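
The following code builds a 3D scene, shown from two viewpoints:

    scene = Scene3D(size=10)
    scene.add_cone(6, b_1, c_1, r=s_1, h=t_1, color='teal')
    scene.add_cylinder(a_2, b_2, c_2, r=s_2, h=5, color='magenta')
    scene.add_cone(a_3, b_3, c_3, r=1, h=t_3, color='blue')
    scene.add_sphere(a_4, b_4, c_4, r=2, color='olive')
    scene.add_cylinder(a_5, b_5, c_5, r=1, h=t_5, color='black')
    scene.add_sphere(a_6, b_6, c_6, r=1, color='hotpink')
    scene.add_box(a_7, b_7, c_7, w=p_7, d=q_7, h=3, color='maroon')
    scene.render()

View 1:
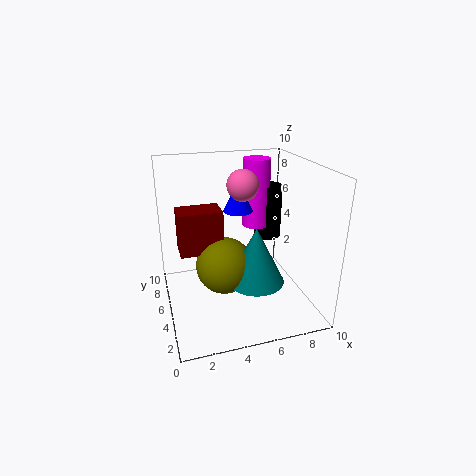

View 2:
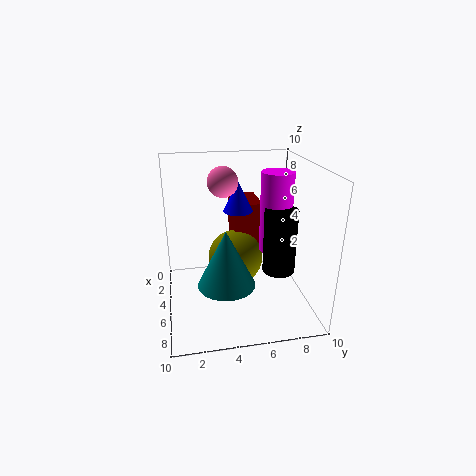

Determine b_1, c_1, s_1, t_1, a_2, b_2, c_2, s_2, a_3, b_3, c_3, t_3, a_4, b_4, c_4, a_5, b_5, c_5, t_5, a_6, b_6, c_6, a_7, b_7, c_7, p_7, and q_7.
b_1 = 4, c_1 = 2, s_1 = 2, t_1 = 4, a_2 = 7, b_2 = 7, c_2 = 5, s_2 = 1, a_3 = 5, b_3 = 5, c_3 = 7, t_3 = 2, a_4 = 4, b_4 = 5, c_4 = 3, a_5 = 8, b_5 = 7, c_5 = 4, t_5 = 4, a_6 = 5, b_6 = 4, c_6 = 9, a_7 = 1, b_7 = 5, c_7 = 4, p_7 = 3, q_7 = 2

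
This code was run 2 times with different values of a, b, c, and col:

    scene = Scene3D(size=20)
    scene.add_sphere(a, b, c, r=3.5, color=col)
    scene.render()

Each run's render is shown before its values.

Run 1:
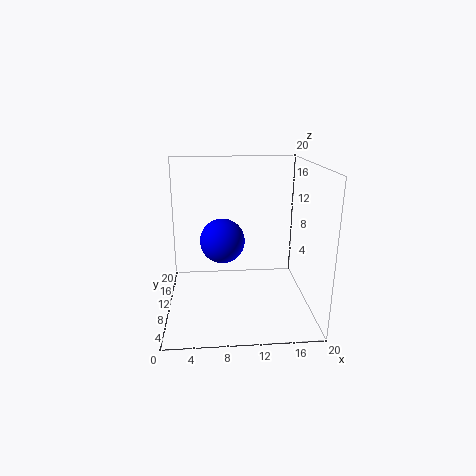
a = 8, b = 15.5, c = 7.5, col = 'blue'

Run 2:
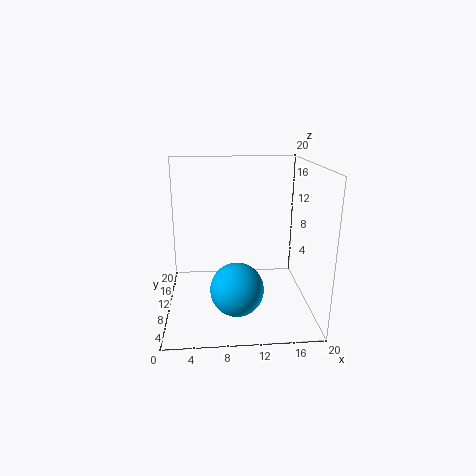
a = 9.5, b = 5.5, c = 4.5, col = 'deepskyblue'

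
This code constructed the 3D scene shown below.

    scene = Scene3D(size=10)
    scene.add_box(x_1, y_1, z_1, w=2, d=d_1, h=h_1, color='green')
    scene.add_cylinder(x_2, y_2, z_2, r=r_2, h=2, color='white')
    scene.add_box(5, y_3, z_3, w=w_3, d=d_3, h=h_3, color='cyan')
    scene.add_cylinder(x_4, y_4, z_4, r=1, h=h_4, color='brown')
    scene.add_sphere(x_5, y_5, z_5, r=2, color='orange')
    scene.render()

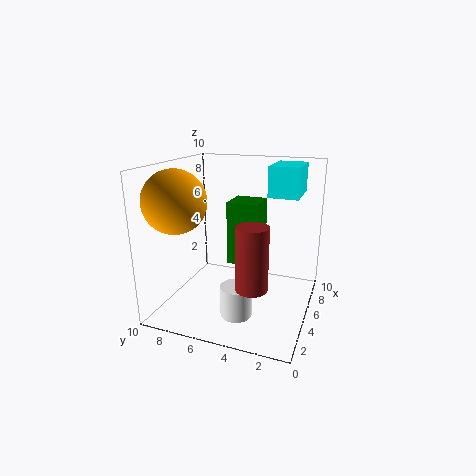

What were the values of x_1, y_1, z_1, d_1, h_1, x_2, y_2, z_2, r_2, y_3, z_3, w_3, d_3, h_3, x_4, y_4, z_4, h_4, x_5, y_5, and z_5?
x_1 = 3
y_1 = 3
z_1 = 4
d_1 = 2
h_1 = 4
x_2 = 2
y_2 = 4
z_2 = 1
r_2 = 1
y_3 = 1
z_3 = 8
w_3 = 3
d_3 = 2
h_3 = 2
x_4 = 2
y_4 = 3
z_4 = 3
h_4 = 4
x_5 = 2
y_5 = 8
z_5 = 8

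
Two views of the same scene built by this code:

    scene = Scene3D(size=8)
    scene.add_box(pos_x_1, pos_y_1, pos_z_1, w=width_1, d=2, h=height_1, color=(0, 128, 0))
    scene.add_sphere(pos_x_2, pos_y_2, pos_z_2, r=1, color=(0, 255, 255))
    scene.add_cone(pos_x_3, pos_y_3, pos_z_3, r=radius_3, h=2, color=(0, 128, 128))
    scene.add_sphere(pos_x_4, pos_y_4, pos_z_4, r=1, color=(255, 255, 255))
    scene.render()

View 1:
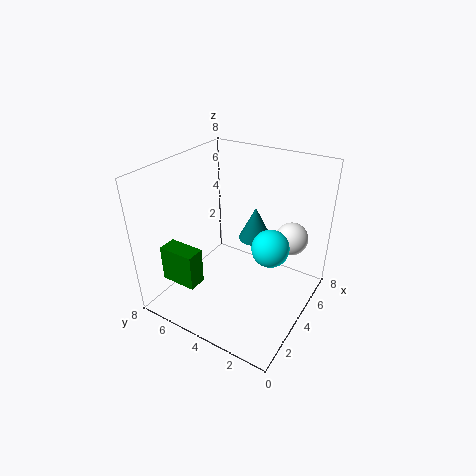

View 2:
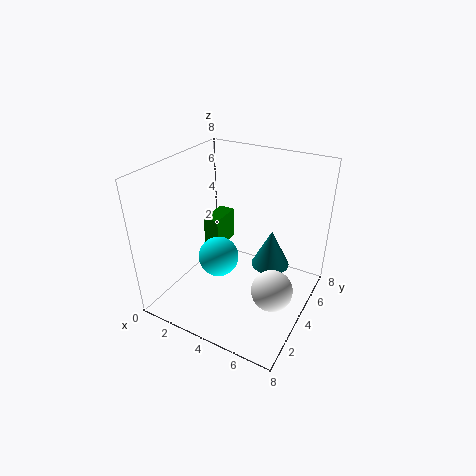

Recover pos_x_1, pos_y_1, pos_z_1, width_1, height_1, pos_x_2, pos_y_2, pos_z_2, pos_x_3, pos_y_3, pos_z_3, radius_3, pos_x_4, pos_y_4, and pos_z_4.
pos_x_1 = 1; pos_y_1 = 5; pos_z_1 = 2; width_1 = 1; height_1 = 2; pos_x_2 = 4; pos_y_2 = 2; pos_z_2 = 4; pos_x_3 = 6; pos_y_3 = 4; pos_z_3 = 3; radius_3 = 1; pos_x_4 = 7; pos_y_4 = 2; pos_z_4 = 3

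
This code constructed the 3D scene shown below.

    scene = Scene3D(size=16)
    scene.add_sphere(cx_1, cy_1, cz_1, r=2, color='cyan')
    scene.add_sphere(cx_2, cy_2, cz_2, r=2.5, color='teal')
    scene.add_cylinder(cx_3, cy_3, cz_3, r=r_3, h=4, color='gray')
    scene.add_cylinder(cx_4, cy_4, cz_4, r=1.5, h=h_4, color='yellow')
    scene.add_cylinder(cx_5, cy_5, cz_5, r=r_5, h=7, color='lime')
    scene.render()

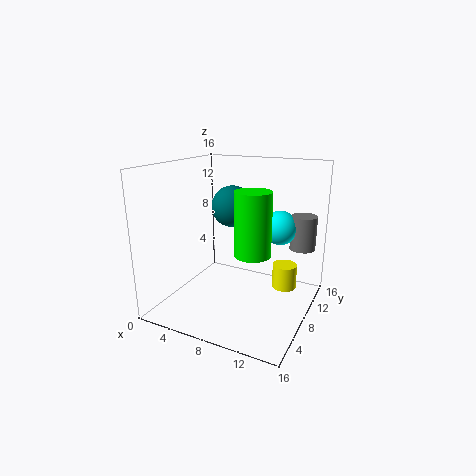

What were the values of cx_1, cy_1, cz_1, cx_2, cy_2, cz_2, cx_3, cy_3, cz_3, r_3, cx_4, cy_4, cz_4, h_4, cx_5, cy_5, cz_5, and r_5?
cx_1 = 11.5
cy_1 = 12
cz_1 = 8.5
cx_2 = 5.5
cy_2 = 11.5
cz_2 = 10.5
cx_3 = 14
cy_3 = 13
cz_3 = 6
r_3 = 1.5
cx_4 = 12
cy_4 = 13
cz_4 = 0.5
h_4 = 3
cx_5 = 10
cy_5 = 7.5
cz_5 = 6.5
r_5 = 2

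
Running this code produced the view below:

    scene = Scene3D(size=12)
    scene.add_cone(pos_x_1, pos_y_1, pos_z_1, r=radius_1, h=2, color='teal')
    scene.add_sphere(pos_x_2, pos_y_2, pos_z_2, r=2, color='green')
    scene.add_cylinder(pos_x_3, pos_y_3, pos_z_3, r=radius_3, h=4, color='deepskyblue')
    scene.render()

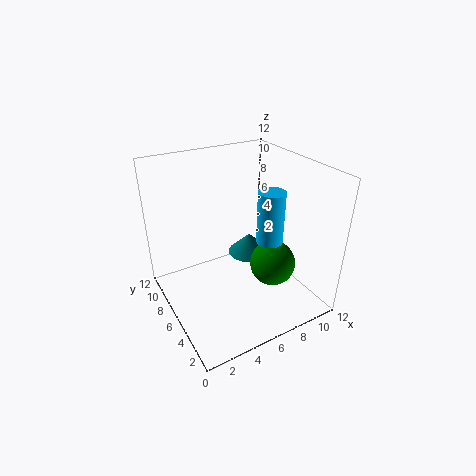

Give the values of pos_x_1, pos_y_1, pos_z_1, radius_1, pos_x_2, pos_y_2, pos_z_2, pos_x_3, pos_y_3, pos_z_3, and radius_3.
pos_x_1 = 9
pos_y_1 = 9
pos_z_1 = 2
radius_1 = 2
pos_x_2 = 9
pos_y_2 = 5
pos_z_2 = 3
pos_x_3 = 7
pos_y_3 = 3
pos_z_3 = 7
radius_3 = 1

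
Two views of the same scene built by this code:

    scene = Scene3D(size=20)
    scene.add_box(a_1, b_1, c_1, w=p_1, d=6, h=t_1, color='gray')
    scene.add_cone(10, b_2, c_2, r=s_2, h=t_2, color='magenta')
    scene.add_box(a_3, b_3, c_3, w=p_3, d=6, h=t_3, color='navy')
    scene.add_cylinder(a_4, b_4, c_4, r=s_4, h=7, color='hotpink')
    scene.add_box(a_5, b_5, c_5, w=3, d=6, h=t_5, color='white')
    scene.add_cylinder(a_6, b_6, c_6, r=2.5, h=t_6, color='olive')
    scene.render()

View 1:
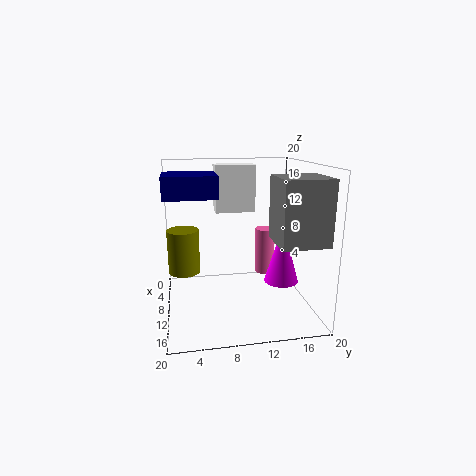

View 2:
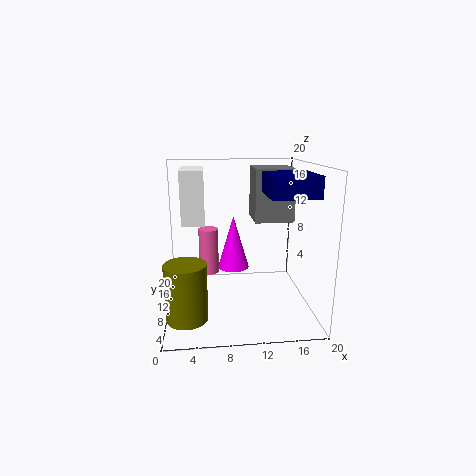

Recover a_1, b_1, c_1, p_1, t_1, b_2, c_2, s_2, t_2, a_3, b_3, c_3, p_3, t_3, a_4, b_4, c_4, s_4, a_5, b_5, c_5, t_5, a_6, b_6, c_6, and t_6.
a_1 = 13
b_1 = 13.5
c_1 = 11
p_1 = 6
t_1 = 8
b_2 = 16.5
c_2 = 3
s_2 = 2.5
t_2 = 8.5
a_3 = 12.5
b_3 = 0.5
c_3 = 17
p_3 = 5.5
t_3 = 2.5
a_4 = 6
b_4 = 15
c_4 = 3
s_4 = 1.5
a_5 = 2.5
b_5 = 7.5
c_5 = 12.5
t_5 = 7
a_6 = 3
b_6 = 2.5
c_6 = 2.5
t_6 = 7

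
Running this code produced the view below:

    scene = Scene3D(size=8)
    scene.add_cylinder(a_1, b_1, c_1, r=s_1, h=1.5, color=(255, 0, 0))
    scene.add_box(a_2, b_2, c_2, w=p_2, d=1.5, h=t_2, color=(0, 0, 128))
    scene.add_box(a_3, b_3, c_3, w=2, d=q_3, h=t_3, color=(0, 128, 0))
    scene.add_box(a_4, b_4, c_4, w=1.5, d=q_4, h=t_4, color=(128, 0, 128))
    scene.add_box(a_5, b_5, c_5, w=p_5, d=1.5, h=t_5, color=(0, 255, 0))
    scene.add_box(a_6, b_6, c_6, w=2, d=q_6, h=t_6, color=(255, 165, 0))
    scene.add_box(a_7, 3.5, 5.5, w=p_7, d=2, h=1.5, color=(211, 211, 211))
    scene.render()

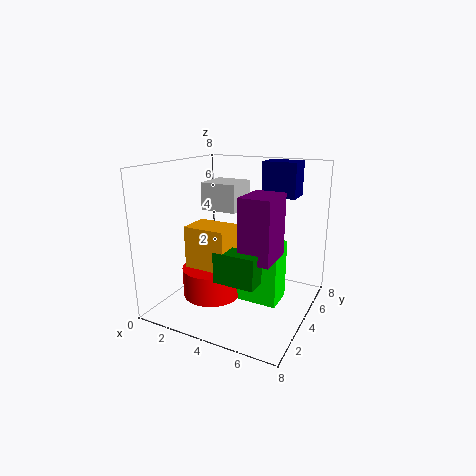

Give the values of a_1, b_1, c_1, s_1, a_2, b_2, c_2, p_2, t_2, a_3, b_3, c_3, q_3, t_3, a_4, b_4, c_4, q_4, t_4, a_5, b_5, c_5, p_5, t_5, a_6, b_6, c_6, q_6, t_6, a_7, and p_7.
a_1 = 3.5; b_1 = 2; c_1 = 1.5; s_1 = 1.5; a_2 = 4.5; b_2 = 6; c_2 = 6; p_2 = 2; t_2 = 2; a_3 = 4.5; b_3 = 0.5; c_3 = 3; q_3 = 1; t_3 = 1.5; a_4 = 5.5; b_4 = 1; c_4 = 4; q_4 = 2; t_4 = 3; a_5 = 4.5; b_5 = 2; c_5 = 1.5; p_5 = 2.5; t_5 = 3; a_6 = 3; b_6 = 0.5; c_6 = 3.5; q_6 = 1.5; t_6 = 2; a_7 = 2; p_7 = 2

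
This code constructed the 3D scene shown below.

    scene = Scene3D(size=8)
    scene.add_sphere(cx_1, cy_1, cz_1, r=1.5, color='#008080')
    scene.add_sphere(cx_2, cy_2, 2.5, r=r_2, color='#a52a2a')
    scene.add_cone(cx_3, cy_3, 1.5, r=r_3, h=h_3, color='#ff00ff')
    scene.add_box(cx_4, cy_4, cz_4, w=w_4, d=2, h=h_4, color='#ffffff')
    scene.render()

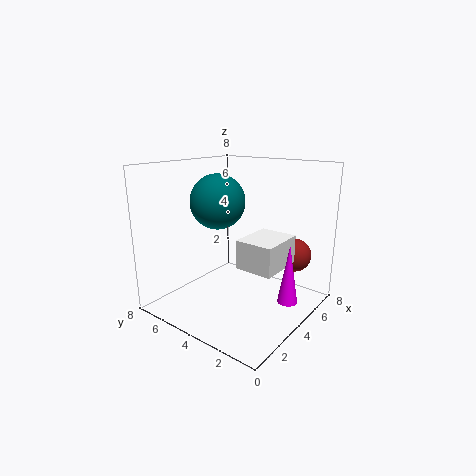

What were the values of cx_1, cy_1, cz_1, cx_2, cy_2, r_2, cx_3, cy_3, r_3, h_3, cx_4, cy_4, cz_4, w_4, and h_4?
cx_1 = 3.5
cy_1 = 5
cz_1 = 6
cx_2 = 7
cy_2 = 2
r_2 = 1
cx_3 = 3.5
cy_3 = 0.5
r_3 = 0.5
h_3 = 3
cx_4 = 2.5
cy_4 = 1
cz_4 = 3
w_4 = 2.5
h_4 = 1.5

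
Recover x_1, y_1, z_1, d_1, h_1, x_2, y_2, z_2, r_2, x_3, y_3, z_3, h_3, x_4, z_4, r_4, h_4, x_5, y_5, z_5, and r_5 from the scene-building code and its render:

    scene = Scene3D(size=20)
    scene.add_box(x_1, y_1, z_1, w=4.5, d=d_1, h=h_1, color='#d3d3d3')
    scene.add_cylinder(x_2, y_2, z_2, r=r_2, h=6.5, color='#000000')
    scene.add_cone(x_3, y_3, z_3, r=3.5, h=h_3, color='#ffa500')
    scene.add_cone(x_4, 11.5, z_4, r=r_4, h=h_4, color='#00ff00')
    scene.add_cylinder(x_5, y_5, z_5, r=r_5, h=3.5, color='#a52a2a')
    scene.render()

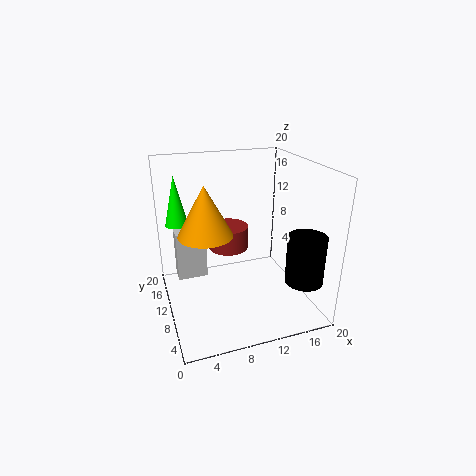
x_1 = 2, y_1 = 14.5, z_1 = 2, d_1 = 2.5, h_1 = 7.5, x_2 = 17, y_2 = 3.5, z_2 = 5.5, r_2 = 2.5, x_3 = 5, y_3 = 8, z_3 = 12, h_3 = 6.5, x_4 = 2, z_4 = 12.5, r_4 = 1.5, h_4 = 6.5, x_5 = 10, y_5 = 14.5, z_5 = 6.5, r_5 = 3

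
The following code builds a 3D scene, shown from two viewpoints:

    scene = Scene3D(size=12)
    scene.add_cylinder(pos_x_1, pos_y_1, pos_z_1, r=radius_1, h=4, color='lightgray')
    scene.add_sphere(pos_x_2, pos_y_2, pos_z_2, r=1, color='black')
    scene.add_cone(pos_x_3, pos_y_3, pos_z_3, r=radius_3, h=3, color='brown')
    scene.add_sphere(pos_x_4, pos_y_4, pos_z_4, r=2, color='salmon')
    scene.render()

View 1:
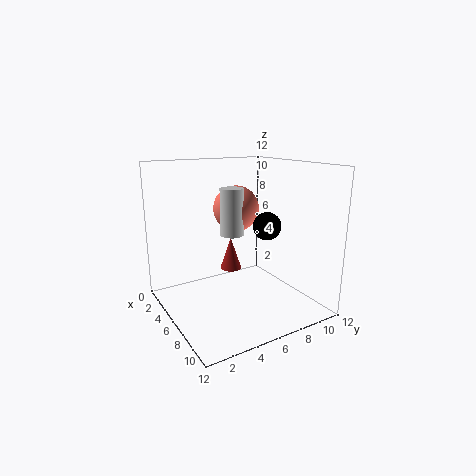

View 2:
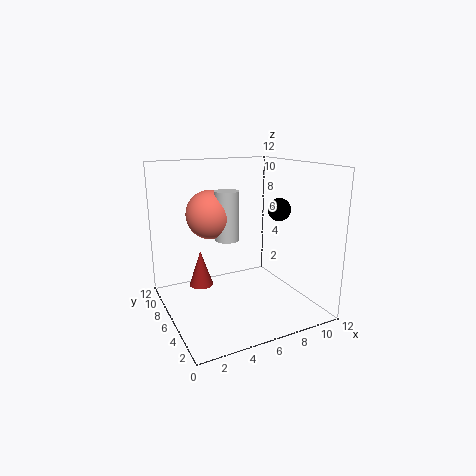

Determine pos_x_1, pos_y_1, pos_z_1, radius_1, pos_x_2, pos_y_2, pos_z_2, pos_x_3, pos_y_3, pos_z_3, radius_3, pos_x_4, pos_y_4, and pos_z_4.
pos_x_1 = 5, pos_y_1 = 6, pos_z_1 = 6, radius_1 = 1, pos_x_2 = 10, pos_y_2 = 6, pos_z_2 = 8, pos_x_3 = 3, pos_y_3 = 7, pos_z_3 = 2, radius_3 = 1, pos_x_4 = 4, pos_y_4 = 7, pos_z_4 = 8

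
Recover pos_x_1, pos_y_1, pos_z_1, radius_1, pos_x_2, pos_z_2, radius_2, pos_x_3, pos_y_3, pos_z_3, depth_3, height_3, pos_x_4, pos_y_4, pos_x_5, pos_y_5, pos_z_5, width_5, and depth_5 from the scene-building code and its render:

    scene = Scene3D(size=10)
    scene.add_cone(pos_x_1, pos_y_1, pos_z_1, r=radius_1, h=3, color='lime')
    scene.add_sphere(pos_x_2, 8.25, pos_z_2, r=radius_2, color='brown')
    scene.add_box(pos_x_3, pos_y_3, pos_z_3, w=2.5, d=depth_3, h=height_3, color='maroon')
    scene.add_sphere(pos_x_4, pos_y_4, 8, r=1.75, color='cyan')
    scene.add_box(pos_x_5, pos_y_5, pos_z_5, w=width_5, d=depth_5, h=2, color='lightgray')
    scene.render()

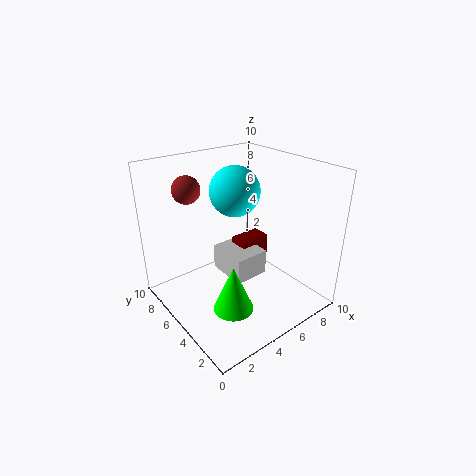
pos_x_1 = 2.5; pos_y_1 = 2.25; pos_z_1 = 2; radius_1 = 1.25; pos_x_2 = 3; pos_z_2 = 8; radius_2 = 1; pos_x_3 = 6.75; pos_y_3 = 6.5; pos_z_3 = 0.75; depth_3 = 1.5; height_3 = 2.5; pos_x_4 = 5.5; pos_y_4 = 6; pos_x_5 = 5.25; pos_y_5 = 5.25; pos_z_5 = 0.75; width_5 = 2.75; depth_5 = 3.25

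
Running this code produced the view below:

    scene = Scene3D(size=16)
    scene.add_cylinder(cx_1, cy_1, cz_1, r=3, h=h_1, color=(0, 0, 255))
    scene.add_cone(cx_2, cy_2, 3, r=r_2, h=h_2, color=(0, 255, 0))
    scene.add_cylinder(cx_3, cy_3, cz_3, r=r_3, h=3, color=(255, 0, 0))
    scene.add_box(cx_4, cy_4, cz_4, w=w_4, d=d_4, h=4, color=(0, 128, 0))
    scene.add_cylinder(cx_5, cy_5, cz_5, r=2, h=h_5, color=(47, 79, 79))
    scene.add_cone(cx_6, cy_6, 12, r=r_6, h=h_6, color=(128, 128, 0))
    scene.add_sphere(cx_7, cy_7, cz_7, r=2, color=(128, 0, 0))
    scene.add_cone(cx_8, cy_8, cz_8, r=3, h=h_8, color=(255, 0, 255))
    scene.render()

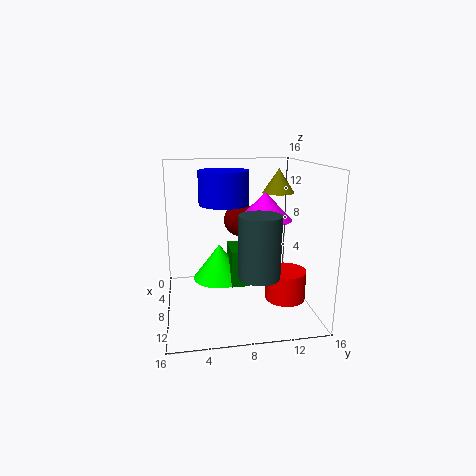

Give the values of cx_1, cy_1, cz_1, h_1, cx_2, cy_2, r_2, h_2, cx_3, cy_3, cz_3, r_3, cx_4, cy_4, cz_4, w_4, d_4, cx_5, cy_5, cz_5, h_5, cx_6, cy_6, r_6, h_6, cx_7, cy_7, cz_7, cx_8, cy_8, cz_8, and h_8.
cx_1 = 4; cy_1 = 7; cz_1 = 11; h_1 = 4; cx_2 = 7; cy_2 = 6; r_2 = 3; h_2 = 4; cx_3 = 13; cy_3 = 12; cz_3 = 3; r_3 = 2; cx_4 = 6; cy_4 = 7; cz_4 = 3; w_4 = 4; d_4 = 2; cx_5 = 14; cy_5 = 9; cz_5 = 6; h_5 = 6; cx_6 = 3; cy_6 = 14; r_6 = 2; h_6 = 3; cx_7 = 4; cy_7 = 9; cz_7 = 9; cx_8 = 8; cy_8 = 11; cz_8 = 10; h_8 = 3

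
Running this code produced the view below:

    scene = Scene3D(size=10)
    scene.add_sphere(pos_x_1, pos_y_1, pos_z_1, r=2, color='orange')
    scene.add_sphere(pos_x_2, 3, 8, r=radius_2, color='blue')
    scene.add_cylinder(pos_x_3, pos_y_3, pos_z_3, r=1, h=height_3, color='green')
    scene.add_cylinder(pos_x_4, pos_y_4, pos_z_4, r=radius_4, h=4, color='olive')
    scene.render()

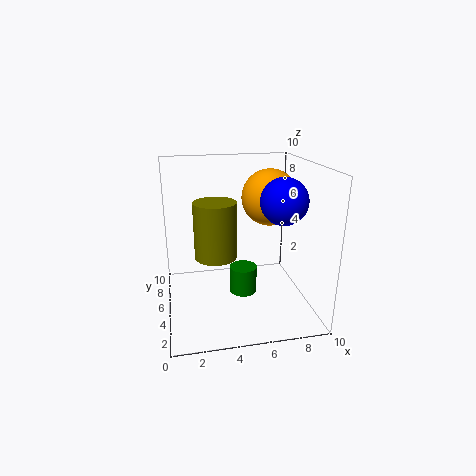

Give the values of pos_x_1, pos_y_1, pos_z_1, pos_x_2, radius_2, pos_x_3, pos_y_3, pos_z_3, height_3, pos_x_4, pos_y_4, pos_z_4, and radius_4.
pos_x_1 = 7.5; pos_y_1 = 6; pos_z_1 = 7.5; pos_x_2 = 7.5; radius_2 = 1.5; pos_x_3 = 5.5; pos_y_3 = 5.5; pos_z_3 = 0.5; height_3 = 2; pos_x_4 = 3.5; pos_y_4 = 5.5; pos_z_4 = 3.5; radius_4 = 1.5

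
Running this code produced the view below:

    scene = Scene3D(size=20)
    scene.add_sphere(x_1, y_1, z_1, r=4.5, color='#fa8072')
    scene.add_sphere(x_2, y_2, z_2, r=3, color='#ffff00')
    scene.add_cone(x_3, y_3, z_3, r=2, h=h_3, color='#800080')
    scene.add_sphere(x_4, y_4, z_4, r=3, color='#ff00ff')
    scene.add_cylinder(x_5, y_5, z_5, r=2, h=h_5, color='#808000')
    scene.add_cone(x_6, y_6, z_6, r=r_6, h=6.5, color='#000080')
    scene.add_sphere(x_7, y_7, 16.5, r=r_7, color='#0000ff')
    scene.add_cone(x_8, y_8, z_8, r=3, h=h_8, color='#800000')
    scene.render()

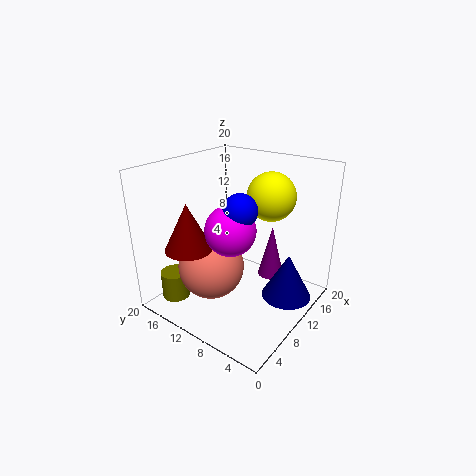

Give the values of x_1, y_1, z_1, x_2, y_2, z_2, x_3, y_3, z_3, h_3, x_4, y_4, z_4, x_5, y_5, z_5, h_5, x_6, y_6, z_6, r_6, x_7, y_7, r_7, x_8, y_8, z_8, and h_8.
x_1 = 6.5, y_1 = 12, z_1 = 6.5, x_2 = 10, y_2 = 5, z_2 = 17, x_3 = 16, y_3 = 8, z_3 = 2, h_3 = 8, x_4 = 4.5, y_4 = 7, z_4 = 14, x_5 = 4.5, y_5 = 17.5, z_5 = 0.5, h_5 = 4, x_6 = 13, y_6 = 3.5, z_6 = 1.5, r_6 = 3.5, x_7 = 5, y_7 = 6, r_7 = 2, x_8 = 3, y_8 = 12.5, z_8 = 10.5, h_8 = 6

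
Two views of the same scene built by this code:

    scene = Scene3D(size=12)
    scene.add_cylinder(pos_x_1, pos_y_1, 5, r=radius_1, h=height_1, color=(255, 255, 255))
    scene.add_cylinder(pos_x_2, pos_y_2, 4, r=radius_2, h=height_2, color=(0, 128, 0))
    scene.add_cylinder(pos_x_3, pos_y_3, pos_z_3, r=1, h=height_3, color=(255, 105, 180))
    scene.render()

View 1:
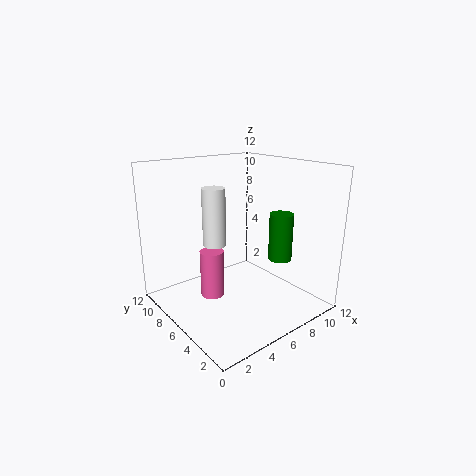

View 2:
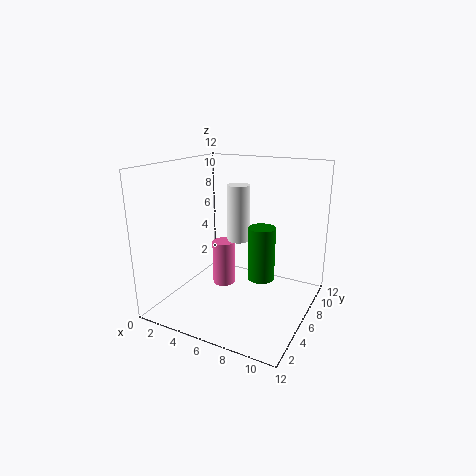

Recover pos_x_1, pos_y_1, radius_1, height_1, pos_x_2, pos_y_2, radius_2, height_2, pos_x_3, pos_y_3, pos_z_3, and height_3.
pos_x_1 = 5, pos_y_1 = 8, radius_1 = 1, height_1 = 5, pos_x_2 = 9, pos_y_2 = 4, radius_2 = 1, height_2 = 4, pos_x_3 = 4, pos_y_3 = 7, pos_z_3 = 1, height_3 = 4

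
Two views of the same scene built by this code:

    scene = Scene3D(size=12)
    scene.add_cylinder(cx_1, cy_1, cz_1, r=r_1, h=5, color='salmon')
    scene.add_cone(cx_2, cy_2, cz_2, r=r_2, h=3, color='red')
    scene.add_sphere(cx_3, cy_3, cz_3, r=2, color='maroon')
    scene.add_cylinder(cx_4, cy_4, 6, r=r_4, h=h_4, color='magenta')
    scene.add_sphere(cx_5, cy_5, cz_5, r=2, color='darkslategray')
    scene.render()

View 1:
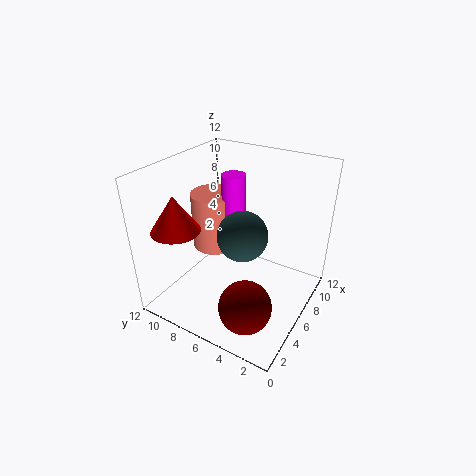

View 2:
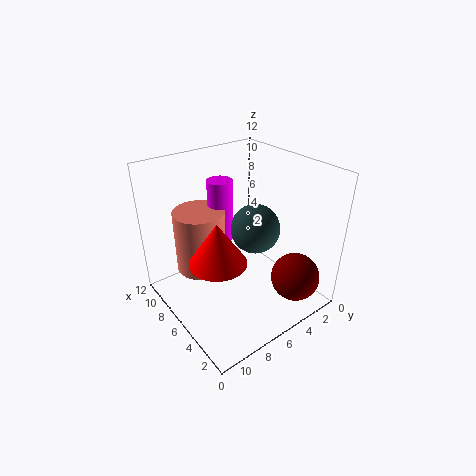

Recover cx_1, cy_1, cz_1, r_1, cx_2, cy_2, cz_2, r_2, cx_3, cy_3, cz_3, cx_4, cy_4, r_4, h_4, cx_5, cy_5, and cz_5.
cx_1 = 7
cy_1 = 9
cz_1 = 4
r_1 = 2
cx_2 = 3
cy_2 = 10
cz_2 = 7
r_2 = 2
cx_3 = 2
cy_3 = 3
cz_3 = 3
cx_4 = 7
cy_4 = 7
r_4 = 1
h_4 = 5
cx_5 = 5
cy_5 = 5
cz_5 = 7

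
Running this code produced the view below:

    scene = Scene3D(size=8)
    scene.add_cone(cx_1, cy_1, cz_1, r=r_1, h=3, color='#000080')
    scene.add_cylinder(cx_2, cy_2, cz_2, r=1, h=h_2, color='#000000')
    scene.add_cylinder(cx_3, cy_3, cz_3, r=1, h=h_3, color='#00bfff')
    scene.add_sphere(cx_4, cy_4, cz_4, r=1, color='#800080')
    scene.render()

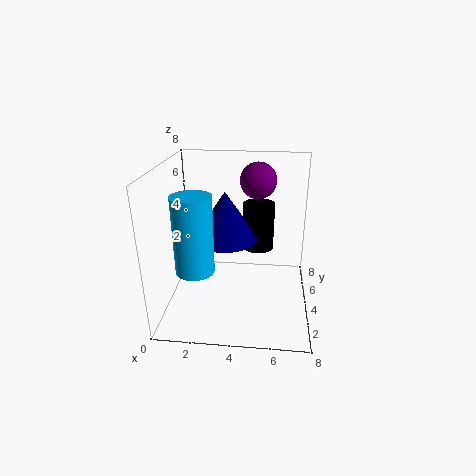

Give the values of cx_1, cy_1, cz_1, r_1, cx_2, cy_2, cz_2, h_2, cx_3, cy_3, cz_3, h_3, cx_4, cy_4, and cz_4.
cx_1 = 3, cy_1 = 6, cz_1 = 3, r_1 = 2, cx_2 = 5, cy_2 = 7, cz_2 = 2, h_2 = 3, cx_3 = 2, cy_3 = 2, cz_3 = 3, h_3 = 4, cx_4 = 5, cy_4 = 5, cz_4 = 7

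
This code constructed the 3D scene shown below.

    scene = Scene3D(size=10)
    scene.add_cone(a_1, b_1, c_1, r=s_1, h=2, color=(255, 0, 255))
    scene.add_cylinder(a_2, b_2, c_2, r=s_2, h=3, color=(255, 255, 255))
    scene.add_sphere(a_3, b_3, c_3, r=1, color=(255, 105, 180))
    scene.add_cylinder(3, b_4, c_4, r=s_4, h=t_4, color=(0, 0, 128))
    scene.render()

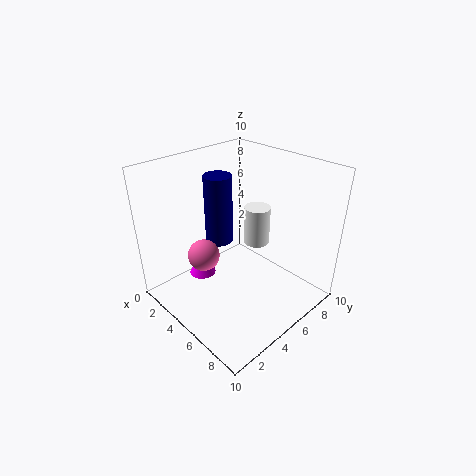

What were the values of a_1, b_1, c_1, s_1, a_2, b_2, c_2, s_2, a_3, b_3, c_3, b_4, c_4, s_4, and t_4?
a_1 = 2; b_1 = 4; c_1 = 1; s_1 = 1; a_2 = 4; b_2 = 8; c_2 = 3; s_2 = 1; a_3 = 5; b_3 = 2; c_3 = 5; b_4 = 5; c_4 = 4; s_4 = 1; t_4 = 5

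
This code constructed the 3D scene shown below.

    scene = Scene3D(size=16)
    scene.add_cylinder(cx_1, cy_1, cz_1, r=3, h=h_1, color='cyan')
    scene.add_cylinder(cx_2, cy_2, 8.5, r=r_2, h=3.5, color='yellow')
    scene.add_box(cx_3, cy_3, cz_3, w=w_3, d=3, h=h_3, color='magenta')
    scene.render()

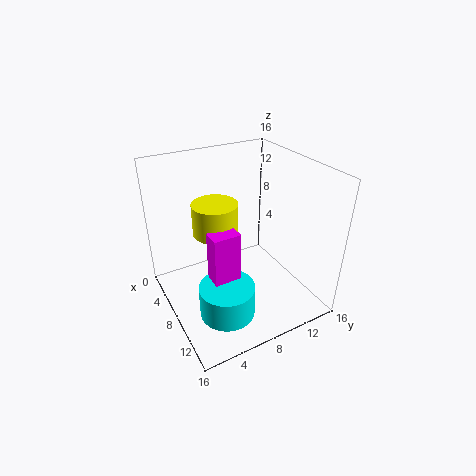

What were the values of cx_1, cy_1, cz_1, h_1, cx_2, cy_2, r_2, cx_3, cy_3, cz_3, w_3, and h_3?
cx_1 = 11; cy_1 = 5; cz_1 = 1; h_1 = 3.5; cx_2 = 6.5; cy_2 = 6; r_2 = 2.5; cx_3 = 8.5; cy_3 = 4; cz_3 = 4; w_3 = 2; h_3 = 6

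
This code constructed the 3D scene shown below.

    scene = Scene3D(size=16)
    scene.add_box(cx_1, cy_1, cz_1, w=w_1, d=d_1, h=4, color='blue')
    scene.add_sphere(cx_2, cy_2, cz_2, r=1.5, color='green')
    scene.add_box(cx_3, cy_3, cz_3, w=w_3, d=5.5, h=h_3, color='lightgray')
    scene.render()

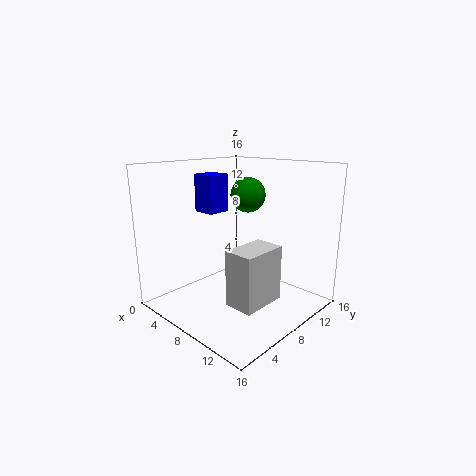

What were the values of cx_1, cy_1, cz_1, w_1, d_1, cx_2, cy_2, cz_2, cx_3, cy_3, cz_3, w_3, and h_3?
cx_1 = 4.5, cy_1 = 5, cz_1 = 11, w_1 = 2.5, d_1 = 2.5, cx_2 = 13, cy_2 = 4, cz_2 = 14, cx_3 = 8, cy_3 = 6, cz_3 = 0.5, w_3 = 3.5, h_3 = 6.5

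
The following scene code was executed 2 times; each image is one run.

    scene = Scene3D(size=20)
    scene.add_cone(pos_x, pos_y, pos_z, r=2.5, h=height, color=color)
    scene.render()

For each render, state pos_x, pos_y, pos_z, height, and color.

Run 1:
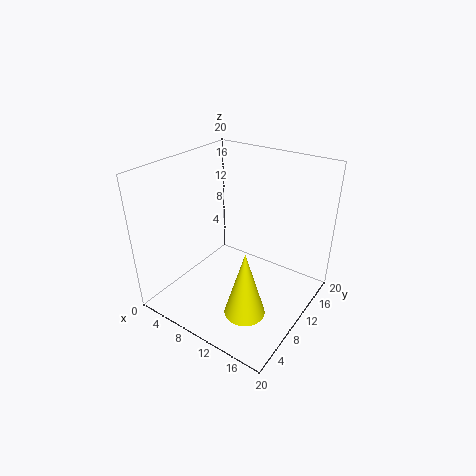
pos_x = 15.5
pos_y = 3.5
pos_z = 4.5
height = 8.5
color = 'yellow'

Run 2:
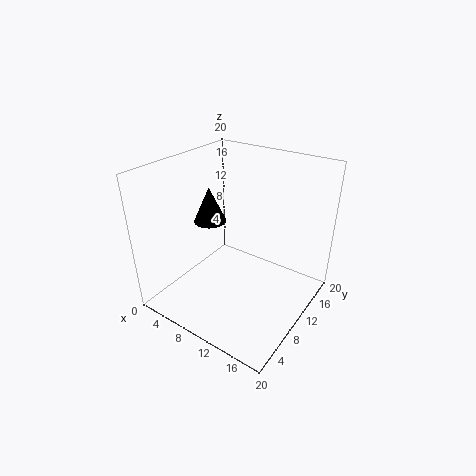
pos_x = 3
pos_y = 12.5
pos_z = 9.5
height = 5.5
color = 'black'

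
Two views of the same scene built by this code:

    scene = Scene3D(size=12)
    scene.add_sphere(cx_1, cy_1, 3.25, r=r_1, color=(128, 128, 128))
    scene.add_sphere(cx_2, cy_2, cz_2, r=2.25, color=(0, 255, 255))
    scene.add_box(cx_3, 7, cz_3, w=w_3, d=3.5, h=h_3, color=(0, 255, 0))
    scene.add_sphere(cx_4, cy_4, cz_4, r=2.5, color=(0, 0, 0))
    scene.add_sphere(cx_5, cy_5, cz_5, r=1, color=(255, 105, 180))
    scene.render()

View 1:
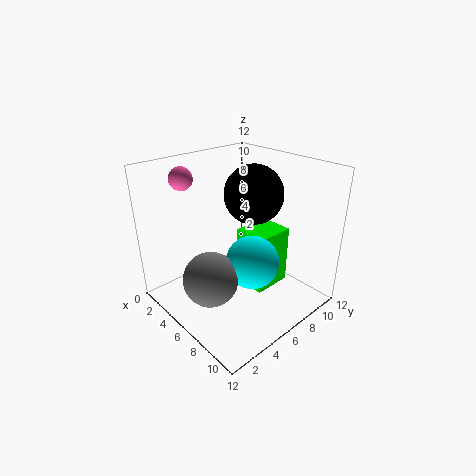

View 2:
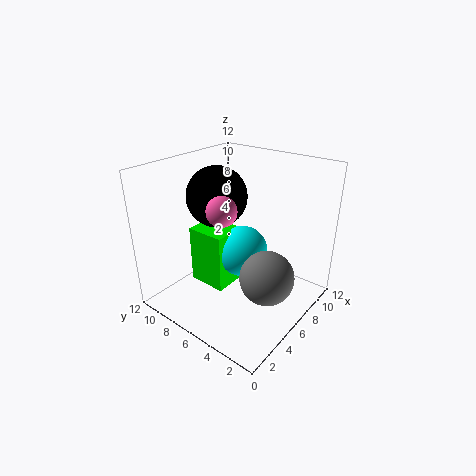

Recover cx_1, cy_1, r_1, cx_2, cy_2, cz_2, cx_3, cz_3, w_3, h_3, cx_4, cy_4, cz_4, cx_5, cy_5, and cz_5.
cx_1 = 6; cy_1 = 3; r_1 = 2.25; cx_2 = 7.25; cy_2 = 6.5; cz_2 = 4; cx_3 = 4.75; cz_3 = 0.75; w_3 = 3; h_3 = 5.25; cx_4 = 5.75; cy_4 = 8; cz_4 = 9.25; cx_5 = 1.5; cy_5 = 3.75; cz_5 = 10.5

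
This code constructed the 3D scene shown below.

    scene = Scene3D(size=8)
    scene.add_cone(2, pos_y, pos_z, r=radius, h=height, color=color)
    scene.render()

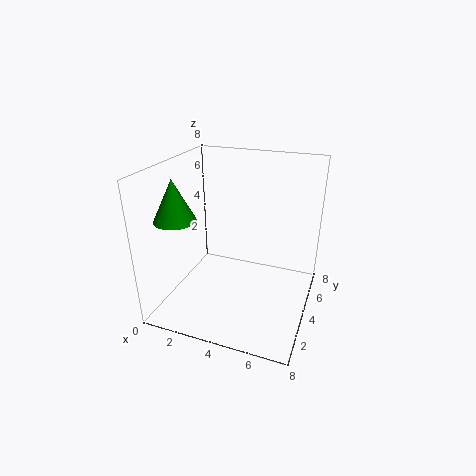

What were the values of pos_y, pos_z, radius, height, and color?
pos_y = 1; pos_z = 6; radius = 1; height = 2; color = 'green'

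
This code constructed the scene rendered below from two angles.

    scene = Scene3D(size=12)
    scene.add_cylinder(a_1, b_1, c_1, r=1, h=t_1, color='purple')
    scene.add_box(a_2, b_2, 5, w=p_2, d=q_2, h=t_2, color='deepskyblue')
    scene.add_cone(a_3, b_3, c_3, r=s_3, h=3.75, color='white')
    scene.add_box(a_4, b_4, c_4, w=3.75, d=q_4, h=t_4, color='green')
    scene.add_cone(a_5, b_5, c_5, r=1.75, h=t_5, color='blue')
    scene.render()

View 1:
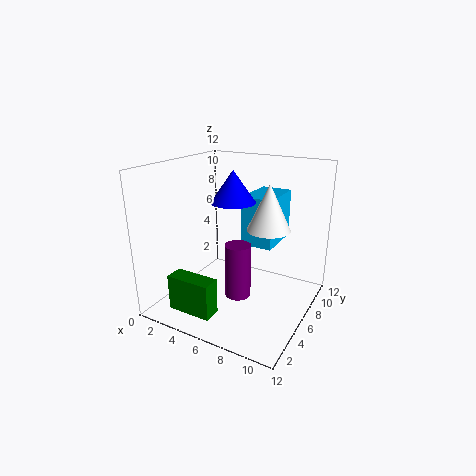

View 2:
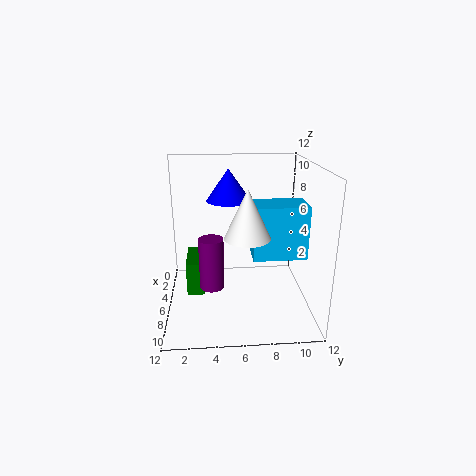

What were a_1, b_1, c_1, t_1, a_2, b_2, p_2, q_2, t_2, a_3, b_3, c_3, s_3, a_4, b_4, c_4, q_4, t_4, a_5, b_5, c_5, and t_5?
a_1 = 7.25
b_1 = 3.75
c_1 = 2.25
t_1 = 4.25
a_2 = 5.75
b_2 = 7
p_2 = 2.75
q_2 = 4.25
t_2 = 4.25
a_3 = 8.5
b_3 = 6.5
c_3 = 7
s_3 = 1.75
a_4 = 2
b_4 = 1.5
c_4 = 0.5
q_4 = 1.5
t_4 = 3
a_5 = 6
b_5 = 5.25
c_5 = 9.25
t_5 = 2.5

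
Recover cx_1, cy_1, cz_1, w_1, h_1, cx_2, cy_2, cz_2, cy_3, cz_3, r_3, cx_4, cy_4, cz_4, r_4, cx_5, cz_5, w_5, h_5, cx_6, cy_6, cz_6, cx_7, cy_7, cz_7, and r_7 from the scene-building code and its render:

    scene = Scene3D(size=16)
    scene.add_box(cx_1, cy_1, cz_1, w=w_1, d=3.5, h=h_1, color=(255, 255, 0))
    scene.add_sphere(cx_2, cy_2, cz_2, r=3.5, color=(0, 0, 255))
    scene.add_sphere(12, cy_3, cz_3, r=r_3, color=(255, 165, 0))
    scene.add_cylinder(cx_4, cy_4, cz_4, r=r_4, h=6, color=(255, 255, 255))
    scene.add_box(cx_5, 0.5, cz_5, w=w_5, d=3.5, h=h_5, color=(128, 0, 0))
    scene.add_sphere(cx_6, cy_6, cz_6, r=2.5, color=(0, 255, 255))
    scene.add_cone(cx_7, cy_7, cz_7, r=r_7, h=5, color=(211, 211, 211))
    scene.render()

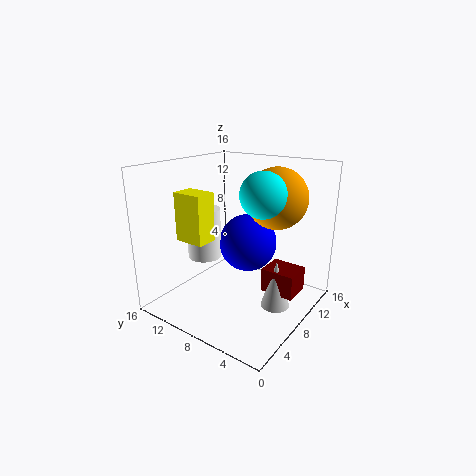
cx_1 = 4.5; cy_1 = 10.5; cz_1 = 7.5; w_1 = 2.5; h_1 = 5.5; cx_2 = 11.5; cy_2 = 9; cz_2 = 6; cy_3 = 5.5; cz_3 = 12; r_3 = 3.5; cx_4 = 8; cy_4 = 13; cz_4 = 4.5; r_4 = 2; cx_5 = 6.5; cz_5 = 3.5; w_5 = 3; h_5 = 2.5; cx_6 = 9; cy_6 = 5.5; cz_6 = 13; cx_7 = 7; cy_7 = 2.5; cz_7 = 2; r_7 = 1.5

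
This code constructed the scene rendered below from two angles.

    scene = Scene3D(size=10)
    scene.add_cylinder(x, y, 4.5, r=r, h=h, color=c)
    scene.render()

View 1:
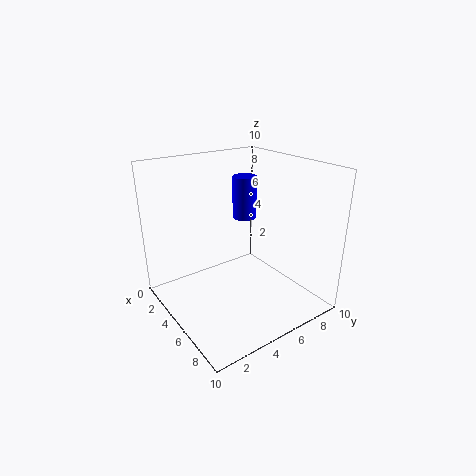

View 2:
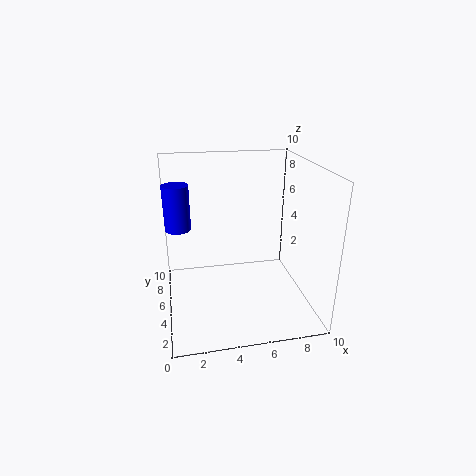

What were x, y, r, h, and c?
x = 1; y = 8.5; r = 1; h = 3.5; c = 'blue'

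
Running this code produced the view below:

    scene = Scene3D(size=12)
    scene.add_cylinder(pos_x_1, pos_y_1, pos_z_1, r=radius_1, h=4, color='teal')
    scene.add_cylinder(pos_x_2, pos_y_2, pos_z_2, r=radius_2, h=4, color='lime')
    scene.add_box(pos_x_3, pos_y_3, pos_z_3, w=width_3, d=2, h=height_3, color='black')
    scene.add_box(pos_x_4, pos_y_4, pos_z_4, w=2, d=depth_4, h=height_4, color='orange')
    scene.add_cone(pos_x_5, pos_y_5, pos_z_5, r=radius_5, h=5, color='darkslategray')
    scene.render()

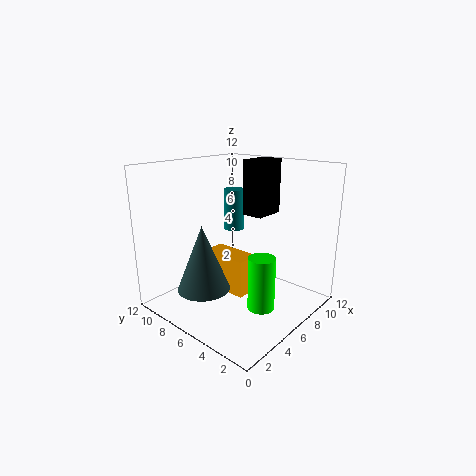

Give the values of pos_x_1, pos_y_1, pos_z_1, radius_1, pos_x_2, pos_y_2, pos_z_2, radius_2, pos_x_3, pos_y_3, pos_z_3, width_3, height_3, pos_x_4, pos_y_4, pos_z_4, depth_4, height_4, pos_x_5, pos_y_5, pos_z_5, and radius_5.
pos_x_1 = 10; pos_y_1 = 10; pos_z_1 = 5; radius_1 = 1; pos_x_2 = 4; pos_y_2 = 2; pos_z_2 = 2; radius_2 = 1; pos_x_3 = 9; pos_y_3 = 6; pos_z_3 = 7; width_3 = 3; height_3 = 5; pos_x_4 = 4; pos_y_4 = 4; pos_z_4 = 2; depth_4 = 4; height_4 = 3; pos_x_5 = 2; pos_y_5 = 6; pos_z_5 = 3; radius_5 = 2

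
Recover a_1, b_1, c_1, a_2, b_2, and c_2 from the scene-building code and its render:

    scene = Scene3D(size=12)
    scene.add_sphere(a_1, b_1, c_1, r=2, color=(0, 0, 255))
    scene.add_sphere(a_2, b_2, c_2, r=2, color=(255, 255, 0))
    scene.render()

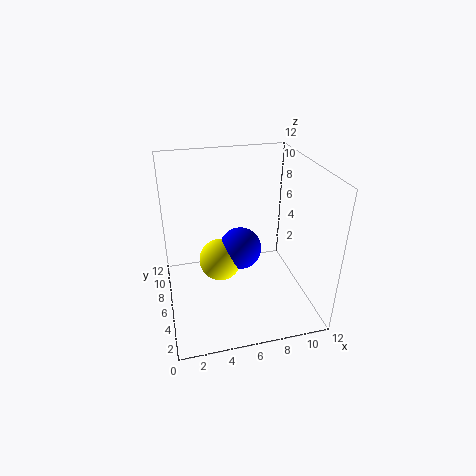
a_1 = 7
b_1 = 9
c_1 = 3
a_2 = 5
b_2 = 9
c_2 = 2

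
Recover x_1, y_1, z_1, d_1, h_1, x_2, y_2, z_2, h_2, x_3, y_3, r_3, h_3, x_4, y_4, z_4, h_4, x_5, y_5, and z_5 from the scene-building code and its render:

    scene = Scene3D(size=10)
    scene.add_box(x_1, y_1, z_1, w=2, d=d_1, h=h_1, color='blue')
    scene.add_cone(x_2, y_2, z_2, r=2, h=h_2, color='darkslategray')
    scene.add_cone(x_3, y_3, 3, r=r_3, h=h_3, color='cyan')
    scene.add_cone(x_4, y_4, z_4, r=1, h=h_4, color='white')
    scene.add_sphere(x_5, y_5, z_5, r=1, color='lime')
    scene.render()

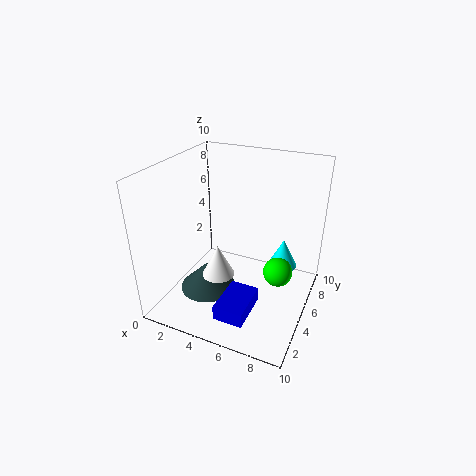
x_1 = 5; y_1 = 1; z_1 = 1; d_1 = 3; h_1 = 1; x_2 = 3; y_2 = 4; z_2 = 1; h_2 = 2; x_3 = 8; y_3 = 6; r_3 = 1; h_3 = 2; x_4 = 5; y_4 = 2; z_4 = 4; h_4 = 2; x_5 = 8; y_5 = 5; z_5 = 3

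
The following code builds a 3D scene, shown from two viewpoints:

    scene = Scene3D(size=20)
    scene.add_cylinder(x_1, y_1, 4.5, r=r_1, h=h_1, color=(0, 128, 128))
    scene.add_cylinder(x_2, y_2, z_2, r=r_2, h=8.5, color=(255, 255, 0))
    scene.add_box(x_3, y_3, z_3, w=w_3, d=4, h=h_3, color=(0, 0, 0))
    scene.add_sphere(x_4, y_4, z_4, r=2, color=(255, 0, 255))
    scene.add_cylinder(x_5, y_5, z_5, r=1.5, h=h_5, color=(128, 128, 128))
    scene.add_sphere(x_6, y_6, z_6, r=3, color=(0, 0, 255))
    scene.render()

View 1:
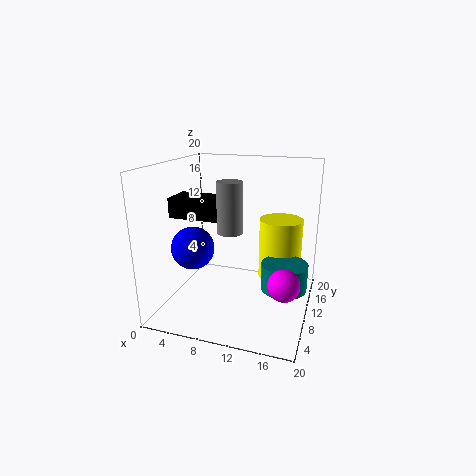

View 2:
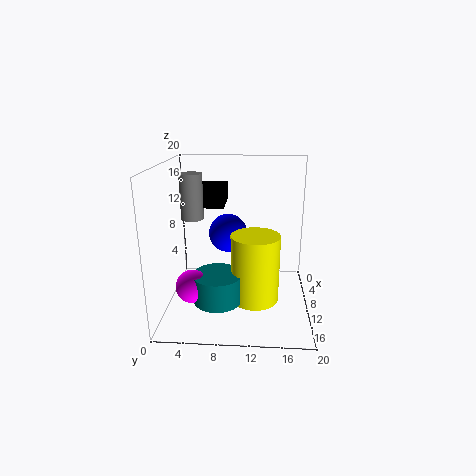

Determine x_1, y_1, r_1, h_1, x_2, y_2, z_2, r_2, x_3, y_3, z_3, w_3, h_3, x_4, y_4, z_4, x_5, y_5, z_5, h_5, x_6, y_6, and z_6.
x_1 = 17; y_1 = 8; r_1 = 3; h_1 = 3.5; x_2 = 15.5; y_2 = 12.5; z_2 = 4; r_2 = 3; x_3 = 3; y_3 = 4; z_3 = 14; w_3 = 6.5; h_3 = 2.5; x_4 = 17.5; y_4 = 5; z_4 = 6.5; x_5 = 11; y_5 = 4; z_5 = 13; h_5 = 6; x_6 = 4; y_6 = 8; z_6 = 8.5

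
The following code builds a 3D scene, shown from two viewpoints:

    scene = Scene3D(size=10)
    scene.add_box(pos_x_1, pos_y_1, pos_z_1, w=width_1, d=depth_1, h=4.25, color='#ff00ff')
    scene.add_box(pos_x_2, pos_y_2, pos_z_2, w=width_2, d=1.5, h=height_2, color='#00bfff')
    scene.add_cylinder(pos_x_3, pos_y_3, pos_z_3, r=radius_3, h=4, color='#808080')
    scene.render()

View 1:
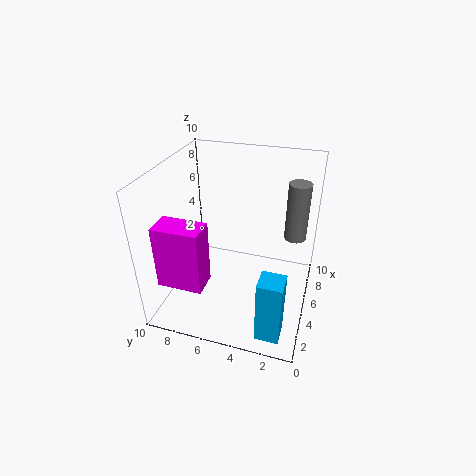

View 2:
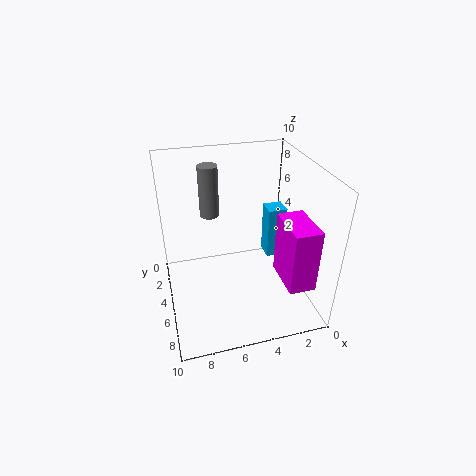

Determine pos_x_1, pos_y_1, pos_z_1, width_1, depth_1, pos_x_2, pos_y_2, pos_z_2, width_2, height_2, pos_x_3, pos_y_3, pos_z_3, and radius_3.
pos_x_1 = 1, pos_y_1 = 6.25, pos_z_1 = 3, width_1 = 1.75, depth_1 = 3, pos_x_2 = 0.25, pos_y_2 = 1, pos_z_2 = 1, width_2 = 1.5, height_2 = 4.25, pos_x_3 = 6.25, pos_y_3 = 1.25, pos_z_3 = 5, radius_3 = 0.75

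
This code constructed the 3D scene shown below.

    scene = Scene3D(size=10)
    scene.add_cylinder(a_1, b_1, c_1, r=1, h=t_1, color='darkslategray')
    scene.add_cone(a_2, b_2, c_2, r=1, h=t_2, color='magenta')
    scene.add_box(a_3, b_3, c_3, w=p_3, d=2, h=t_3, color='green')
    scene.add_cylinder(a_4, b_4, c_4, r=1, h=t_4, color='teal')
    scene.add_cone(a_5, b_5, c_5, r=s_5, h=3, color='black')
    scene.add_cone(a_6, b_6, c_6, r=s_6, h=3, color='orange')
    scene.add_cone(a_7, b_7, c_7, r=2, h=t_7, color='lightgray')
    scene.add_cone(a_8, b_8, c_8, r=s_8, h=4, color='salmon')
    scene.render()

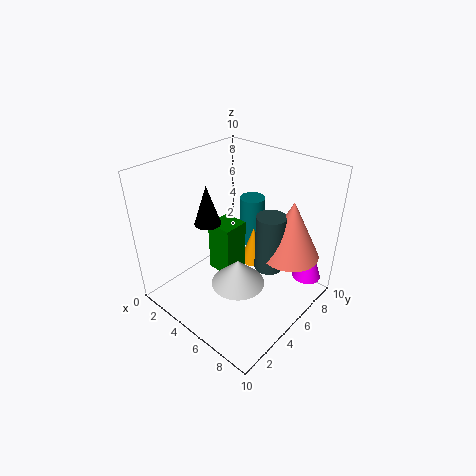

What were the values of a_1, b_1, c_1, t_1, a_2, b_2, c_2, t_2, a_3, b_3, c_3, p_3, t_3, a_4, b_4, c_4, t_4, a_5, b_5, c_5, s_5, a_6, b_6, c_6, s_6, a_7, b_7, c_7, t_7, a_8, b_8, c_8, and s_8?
a_1 = 7; b_1 = 6; c_1 = 3; t_1 = 4; a_2 = 9; b_2 = 8; c_2 = 2; t_2 = 3; a_3 = 2; b_3 = 5; c_3 = 1; p_3 = 2; t_3 = 4; a_4 = 3; b_4 = 9; c_4 = 2; t_4 = 4; a_5 = 2; b_5 = 5; c_5 = 5; s_5 = 1; a_6 = 4; b_6 = 8; c_6 = 1; s_6 = 1; a_7 = 5; b_7 = 5; c_7 = 1; t_7 = 2; a_8 = 8; b_8 = 7; c_8 = 4; s_8 = 2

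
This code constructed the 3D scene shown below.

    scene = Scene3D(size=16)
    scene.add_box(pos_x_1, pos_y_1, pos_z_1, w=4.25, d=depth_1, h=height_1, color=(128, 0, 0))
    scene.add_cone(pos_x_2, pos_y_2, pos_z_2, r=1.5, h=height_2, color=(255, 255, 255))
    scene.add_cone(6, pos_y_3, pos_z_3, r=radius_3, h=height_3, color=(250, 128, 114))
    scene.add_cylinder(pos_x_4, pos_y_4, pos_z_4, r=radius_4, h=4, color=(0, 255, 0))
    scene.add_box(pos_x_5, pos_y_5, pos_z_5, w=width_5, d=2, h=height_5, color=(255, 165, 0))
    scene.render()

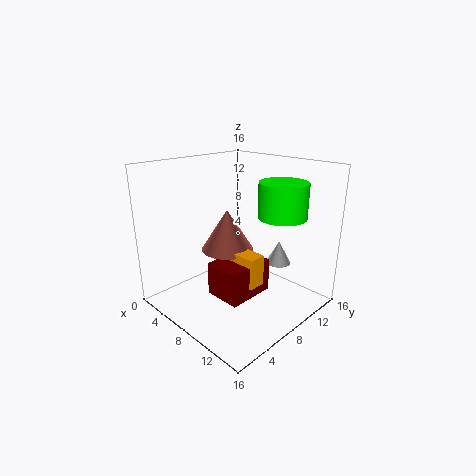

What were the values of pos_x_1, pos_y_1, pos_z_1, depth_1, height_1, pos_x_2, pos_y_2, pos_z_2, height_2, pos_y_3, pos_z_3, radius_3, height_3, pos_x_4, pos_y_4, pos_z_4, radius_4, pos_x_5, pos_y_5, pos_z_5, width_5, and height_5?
pos_x_1 = 6.5
pos_y_1 = 4.75
pos_z_1 = 1.75
depth_1 = 5.5
height_1 = 3.75
pos_x_2 = 9.75
pos_y_2 = 13.25
pos_z_2 = 3.75
height_2 = 2.75
pos_y_3 = 8.25
pos_z_3 = 6
radius_3 = 3
height_3 = 4.75
pos_x_4 = 10.75
pos_y_4 = 12.25
pos_z_4 = 10
radius_4 = 2.75
pos_x_5 = 7.75
pos_y_5 = 7
pos_z_5 = 3
width_5 = 3.25
height_5 = 3.5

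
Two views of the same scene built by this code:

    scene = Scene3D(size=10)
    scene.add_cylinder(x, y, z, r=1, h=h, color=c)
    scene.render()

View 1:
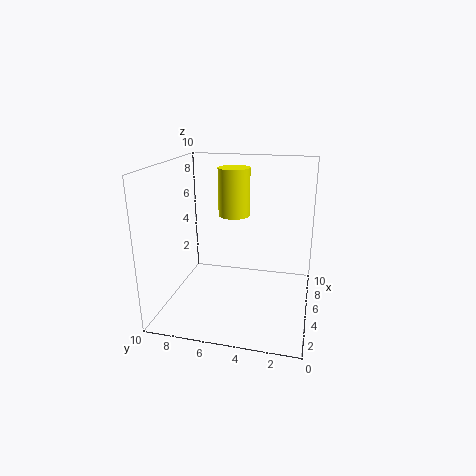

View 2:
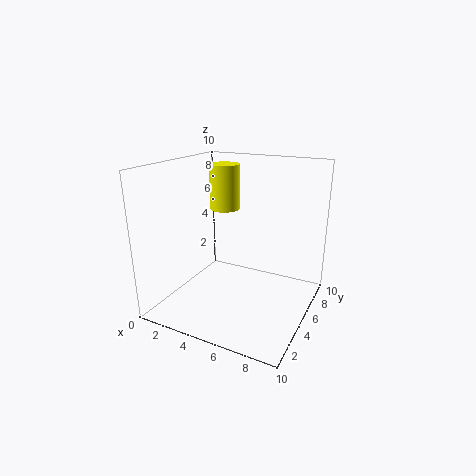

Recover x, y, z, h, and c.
x = 4; y = 5; z = 7; h = 3; c = 'yellow'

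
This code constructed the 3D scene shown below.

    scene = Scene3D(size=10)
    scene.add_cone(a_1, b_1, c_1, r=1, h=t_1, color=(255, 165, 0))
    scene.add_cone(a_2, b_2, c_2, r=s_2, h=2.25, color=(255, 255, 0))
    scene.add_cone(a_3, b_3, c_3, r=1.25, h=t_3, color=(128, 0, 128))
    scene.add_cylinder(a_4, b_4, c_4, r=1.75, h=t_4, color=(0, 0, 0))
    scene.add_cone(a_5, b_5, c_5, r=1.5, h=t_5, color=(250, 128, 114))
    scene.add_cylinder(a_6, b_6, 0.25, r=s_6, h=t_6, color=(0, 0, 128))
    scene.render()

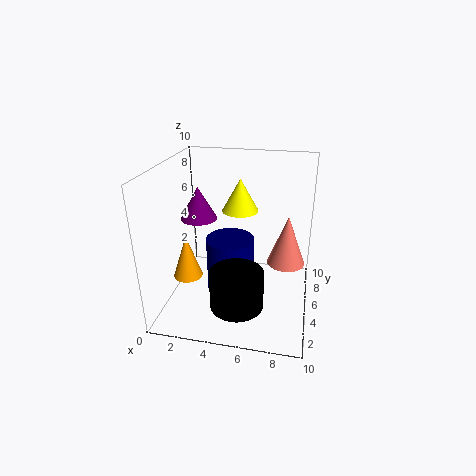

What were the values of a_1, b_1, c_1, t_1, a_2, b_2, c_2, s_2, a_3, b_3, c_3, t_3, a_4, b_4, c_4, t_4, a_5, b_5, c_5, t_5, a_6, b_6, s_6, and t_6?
a_1 = 1.75, b_1 = 3.5, c_1 = 2.5, t_1 = 3, a_2 = 5, b_2 = 5.75, c_2 = 6.75, s_2 = 1.25, a_3 = 2.25, b_3 = 5, c_3 = 6.25, t_3 = 2.25, a_4 = 5.5, b_4 = 2.25, c_4 = 1.5, t_4 = 2.5, a_5 = 8.25, b_5 = 8.25, c_5 = 1.5, t_5 = 4, a_6 = 4.25, b_6 = 5.75, s_6 = 1.75, t_6 = 4.25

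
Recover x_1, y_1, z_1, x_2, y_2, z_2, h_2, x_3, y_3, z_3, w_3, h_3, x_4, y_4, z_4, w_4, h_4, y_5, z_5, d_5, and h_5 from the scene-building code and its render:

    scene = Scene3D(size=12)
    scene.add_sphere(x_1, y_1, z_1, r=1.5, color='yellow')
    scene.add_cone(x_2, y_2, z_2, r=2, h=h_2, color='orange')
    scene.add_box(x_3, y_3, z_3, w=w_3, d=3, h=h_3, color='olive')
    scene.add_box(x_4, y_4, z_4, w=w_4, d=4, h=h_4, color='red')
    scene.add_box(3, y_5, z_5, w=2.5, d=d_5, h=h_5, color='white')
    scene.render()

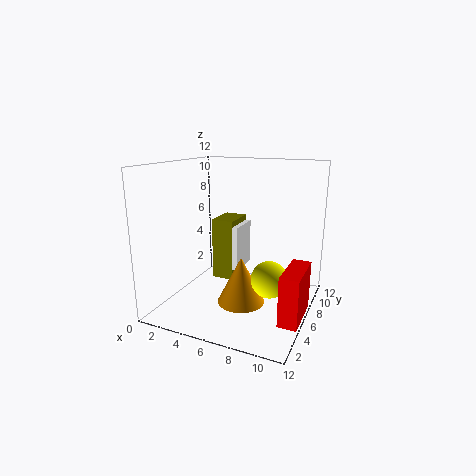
x_1 = 9
y_1 = 5.5
z_1 = 3
x_2 = 6.5
y_2 = 5.5
z_2 = 0.5
h_2 = 4
x_3 = 3
y_3 = 7
z_3 = 1.5
w_3 = 2
h_3 = 5.5
x_4 = 10.5
y_4 = 3
z_4 = 0.5
w_4 = 1.5
h_4 = 4
y_5 = 7
z_5 = 2.5
d_5 = 3
h_5 = 4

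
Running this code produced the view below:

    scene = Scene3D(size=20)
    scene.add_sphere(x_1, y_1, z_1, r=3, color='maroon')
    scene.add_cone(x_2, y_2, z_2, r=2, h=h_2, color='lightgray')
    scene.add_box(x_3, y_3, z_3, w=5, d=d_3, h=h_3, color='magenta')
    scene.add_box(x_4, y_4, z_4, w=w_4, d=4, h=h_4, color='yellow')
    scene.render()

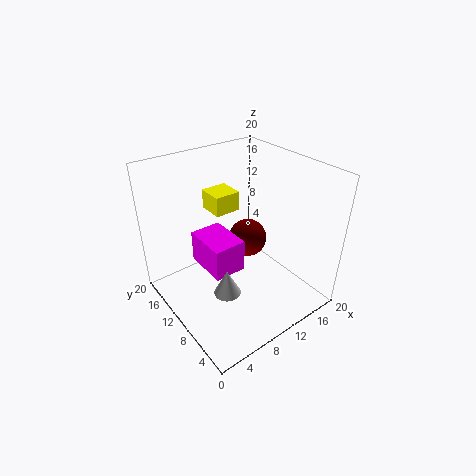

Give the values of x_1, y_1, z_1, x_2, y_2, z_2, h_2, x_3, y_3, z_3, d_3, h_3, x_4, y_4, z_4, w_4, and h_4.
x_1 = 15, y_1 = 14, z_1 = 6, x_2 = 8, y_2 = 10, z_2 = 1, h_2 = 4, x_3 = 7, y_3 = 11, z_3 = 3, d_3 = 7, h_3 = 5, x_4 = 10, y_4 = 15, z_4 = 11, w_4 = 4, h_4 = 3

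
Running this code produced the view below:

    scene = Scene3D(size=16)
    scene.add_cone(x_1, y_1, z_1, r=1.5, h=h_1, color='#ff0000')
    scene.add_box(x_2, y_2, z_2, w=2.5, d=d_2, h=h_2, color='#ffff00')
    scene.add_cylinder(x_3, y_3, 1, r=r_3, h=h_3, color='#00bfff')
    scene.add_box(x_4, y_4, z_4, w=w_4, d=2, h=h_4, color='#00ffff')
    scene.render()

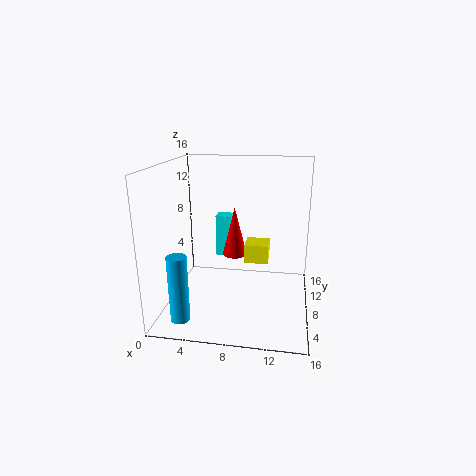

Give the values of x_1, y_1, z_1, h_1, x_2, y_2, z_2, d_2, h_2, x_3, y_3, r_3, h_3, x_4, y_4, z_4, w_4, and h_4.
x_1 = 7; y_1 = 11.5; z_1 = 4.5; h_1 = 6; x_2 = 9; y_2 = 6; z_2 = 6; d_2 = 2.5; h_2 = 2; x_3 = 3; y_3 = 2; r_3 = 1; h_3 = 7; x_4 = 4; y_4 = 14; z_4 = 3; w_4 = 2; h_4 = 5.5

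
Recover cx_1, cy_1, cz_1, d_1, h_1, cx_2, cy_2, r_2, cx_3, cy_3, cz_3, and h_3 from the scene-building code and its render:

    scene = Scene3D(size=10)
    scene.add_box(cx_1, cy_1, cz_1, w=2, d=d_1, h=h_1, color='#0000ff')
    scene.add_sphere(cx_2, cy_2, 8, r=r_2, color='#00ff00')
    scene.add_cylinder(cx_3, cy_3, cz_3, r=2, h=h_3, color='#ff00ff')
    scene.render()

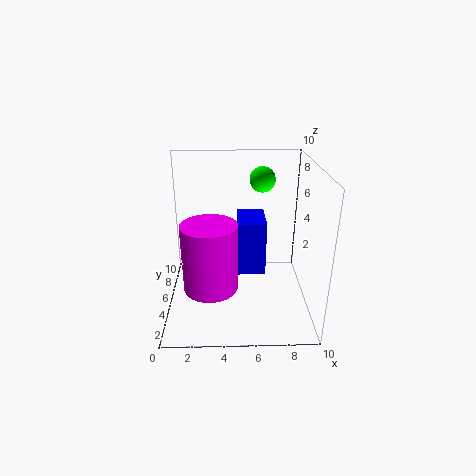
cx_1 = 5; cy_1 = 5; cz_1 = 2; d_1 = 3; h_1 = 4; cx_2 = 7; cy_2 = 9; r_2 = 1; cx_3 = 3; cy_3 = 5; cz_3 = 1; h_3 = 5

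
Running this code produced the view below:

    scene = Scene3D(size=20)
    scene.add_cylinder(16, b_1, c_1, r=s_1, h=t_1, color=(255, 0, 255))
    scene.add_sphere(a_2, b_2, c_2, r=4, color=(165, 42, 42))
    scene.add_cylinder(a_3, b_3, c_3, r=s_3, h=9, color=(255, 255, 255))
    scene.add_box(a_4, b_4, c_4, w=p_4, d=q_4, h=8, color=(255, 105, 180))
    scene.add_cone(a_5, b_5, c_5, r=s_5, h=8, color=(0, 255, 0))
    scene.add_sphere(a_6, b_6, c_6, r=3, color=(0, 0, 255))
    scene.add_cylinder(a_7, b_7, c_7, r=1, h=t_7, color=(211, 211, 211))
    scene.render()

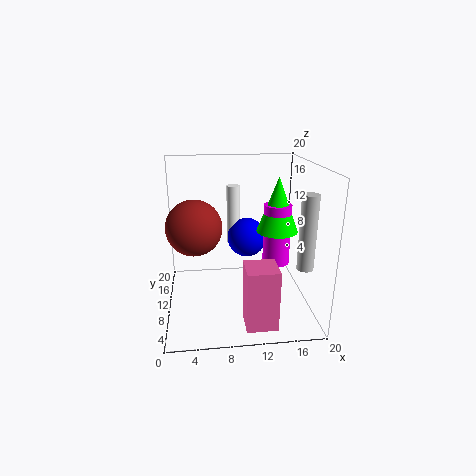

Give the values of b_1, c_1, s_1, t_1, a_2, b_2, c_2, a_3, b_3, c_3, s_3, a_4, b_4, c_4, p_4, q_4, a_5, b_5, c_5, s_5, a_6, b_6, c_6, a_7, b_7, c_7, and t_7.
b_1 = 12, c_1 = 5, s_1 = 2, t_1 = 9, a_2 = 4, b_2 = 12, c_2 = 11, a_3 = 10, b_3 = 16, c_3 = 7, s_3 = 1, a_4 = 10, b_4 = 1, c_4 = 1, p_4 = 4, q_4 = 4, a_5 = 16, b_5 = 12, c_5 = 10, s_5 = 3, a_6 = 12, b_6 = 15, c_6 = 8, a_7 = 17, b_7 = 2, c_7 = 9, t_7 = 9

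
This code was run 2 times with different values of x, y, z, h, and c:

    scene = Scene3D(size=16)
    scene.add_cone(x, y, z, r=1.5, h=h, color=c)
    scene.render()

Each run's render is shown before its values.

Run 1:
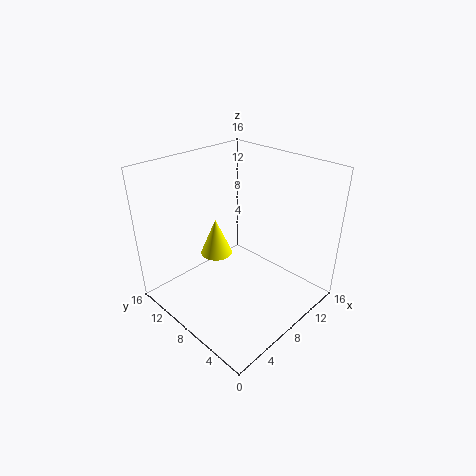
x = 3.5
y = 6.5
z = 9
h = 3.5
c = 'yellow'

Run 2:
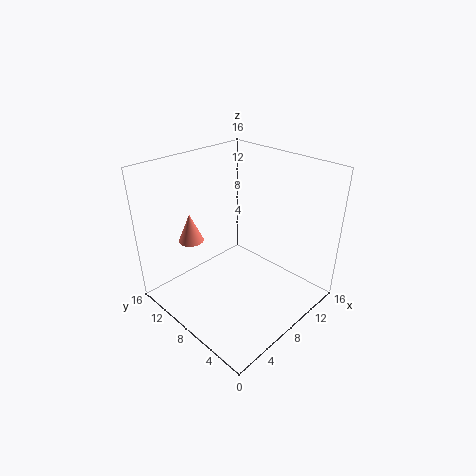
x = 6
y = 14
z = 6
h = 3.5
c = 'salmon'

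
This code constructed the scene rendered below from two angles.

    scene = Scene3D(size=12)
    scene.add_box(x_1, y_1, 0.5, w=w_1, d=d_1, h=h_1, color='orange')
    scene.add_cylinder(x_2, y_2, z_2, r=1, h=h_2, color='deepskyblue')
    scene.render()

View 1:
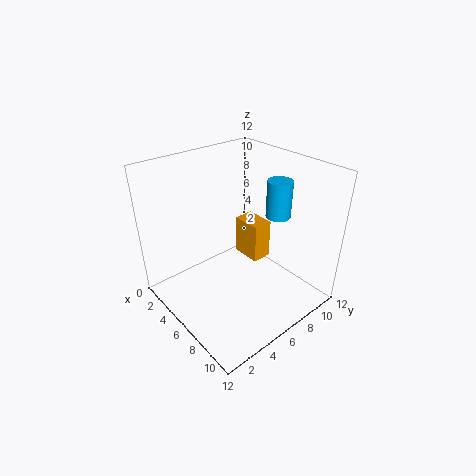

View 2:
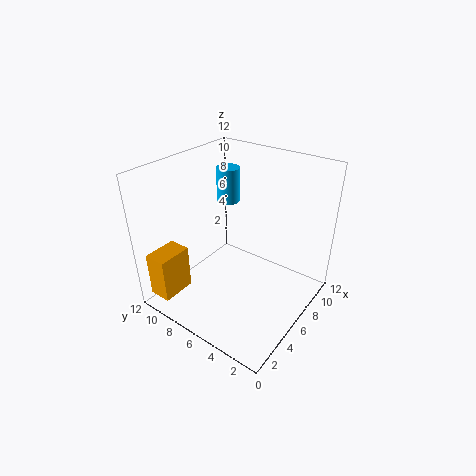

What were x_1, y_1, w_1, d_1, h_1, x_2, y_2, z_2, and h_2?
x_1 = 1, y_1 = 10, w_1 = 3, d_1 = 2, h_1 = 4, x_2 = 8, y_2 = 8.5, z_2 = 8, h_2 = 3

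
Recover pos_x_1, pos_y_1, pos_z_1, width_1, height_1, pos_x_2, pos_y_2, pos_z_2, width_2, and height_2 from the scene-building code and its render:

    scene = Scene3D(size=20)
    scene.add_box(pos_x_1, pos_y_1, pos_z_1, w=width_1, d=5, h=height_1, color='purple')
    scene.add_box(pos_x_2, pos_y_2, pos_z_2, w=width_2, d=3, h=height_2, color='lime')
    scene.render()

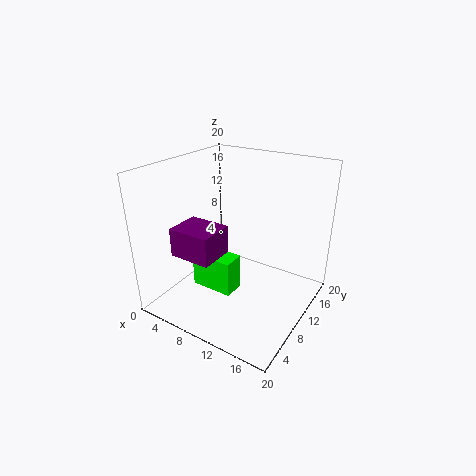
pos_x_1 = 3; pos_y_1 = 4; pos_z_1 = 8; width_1 = 6; height_1 = 4; pos_x_2 = 5; pos_y_2 = 6; pos_z_2 = 3; width_2 = 6; height_2 = 5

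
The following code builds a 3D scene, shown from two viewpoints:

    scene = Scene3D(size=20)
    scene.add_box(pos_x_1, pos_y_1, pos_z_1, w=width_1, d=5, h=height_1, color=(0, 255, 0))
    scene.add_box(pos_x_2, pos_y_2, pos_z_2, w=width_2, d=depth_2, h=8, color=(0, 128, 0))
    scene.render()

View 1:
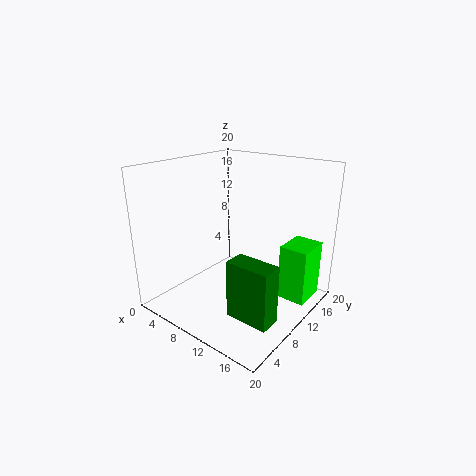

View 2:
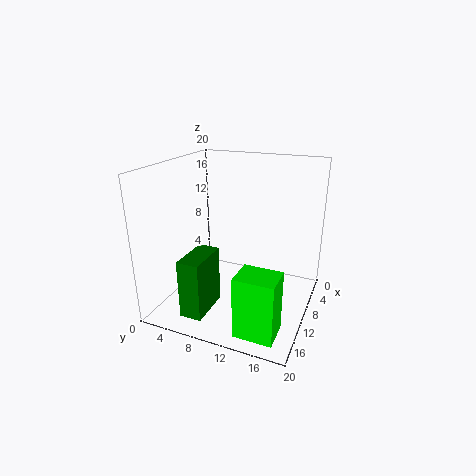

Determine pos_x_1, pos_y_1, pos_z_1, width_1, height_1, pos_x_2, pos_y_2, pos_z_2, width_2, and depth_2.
pos_x_1 = 15
pos_y_1 = 13
pos_z_1 = 1
width_1 = 4
height_1 = 8
pos_x_2 = 12
pos_y_2 = 5
pos_z_2 = 1
width_2 = 6
depth_2 = 3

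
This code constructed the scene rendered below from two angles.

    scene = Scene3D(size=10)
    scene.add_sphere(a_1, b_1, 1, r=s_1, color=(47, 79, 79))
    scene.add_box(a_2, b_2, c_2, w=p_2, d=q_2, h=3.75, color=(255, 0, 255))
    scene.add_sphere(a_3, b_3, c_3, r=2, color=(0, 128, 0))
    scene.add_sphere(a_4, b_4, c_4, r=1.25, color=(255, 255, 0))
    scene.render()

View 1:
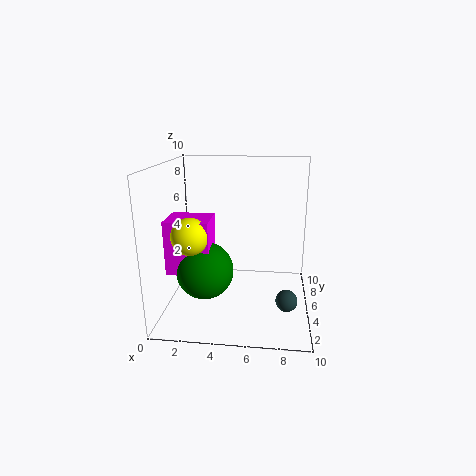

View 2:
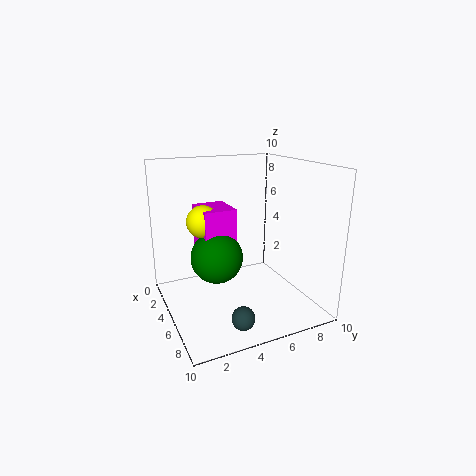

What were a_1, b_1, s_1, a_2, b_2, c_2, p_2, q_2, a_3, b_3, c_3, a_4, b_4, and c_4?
a_1 = 8.5
b_1 = 3.75
s_1 = 0.75
a_2 = 0.25
b_2 = 3.25
c_2 = 2.75
p_2 = 3
q_2 = 2.5
a_3 = 2.75
b_3 = 4.25
c_3 = 2.75
a_4 = 2
b_4 = 3.5
c_4 = 5.5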